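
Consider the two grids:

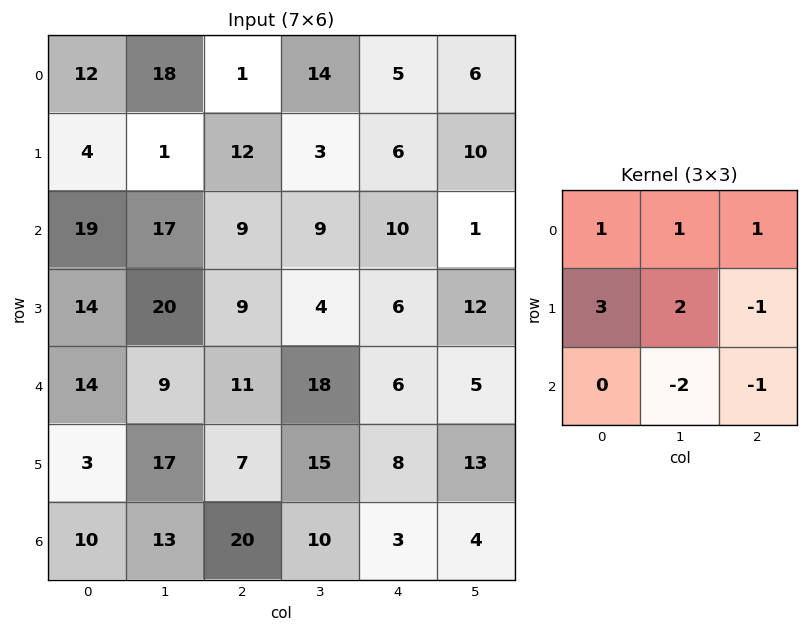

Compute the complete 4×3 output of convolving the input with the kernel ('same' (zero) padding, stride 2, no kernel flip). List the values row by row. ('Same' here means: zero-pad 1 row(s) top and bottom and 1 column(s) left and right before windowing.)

-3 15 24
-22 54 41
30 35 54
27 108 68

Output[0,0]: The receptive field on the zero-padded input at this output position is [0 0 0 / 0 12 18 / 0 4 1]. Elementwise product with the kernel and sum: 0·1 + 0·1 + 0·1 + 0·3 + 12·2 + 18·-1 + 4·-2 + 1·-1.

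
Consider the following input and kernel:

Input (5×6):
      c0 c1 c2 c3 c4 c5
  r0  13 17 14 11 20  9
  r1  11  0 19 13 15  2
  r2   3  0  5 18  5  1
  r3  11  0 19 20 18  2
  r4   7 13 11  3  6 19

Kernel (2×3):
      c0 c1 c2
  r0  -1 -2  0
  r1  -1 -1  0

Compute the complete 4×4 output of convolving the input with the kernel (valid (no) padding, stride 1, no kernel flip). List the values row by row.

-58 -64 -68 -79
-14 -43 -68 -66
-14 -29 -80 -66
-31 -62 -73 -65

Output[0,0]: The receptive field on the input at this output position is [13 17 14 / 11 0 19]. Elementwise product with the kernel and sum: 13·-1 + 17·-2 + 11·-1 + 0·-1.
Output[0,1]: The receptive field on the input at this output position is [17 14 11 / 0 19 13]. Elementwise product with the kernel and sum: 17·-1 + 14·-2 + 0·-1 + 19·-1.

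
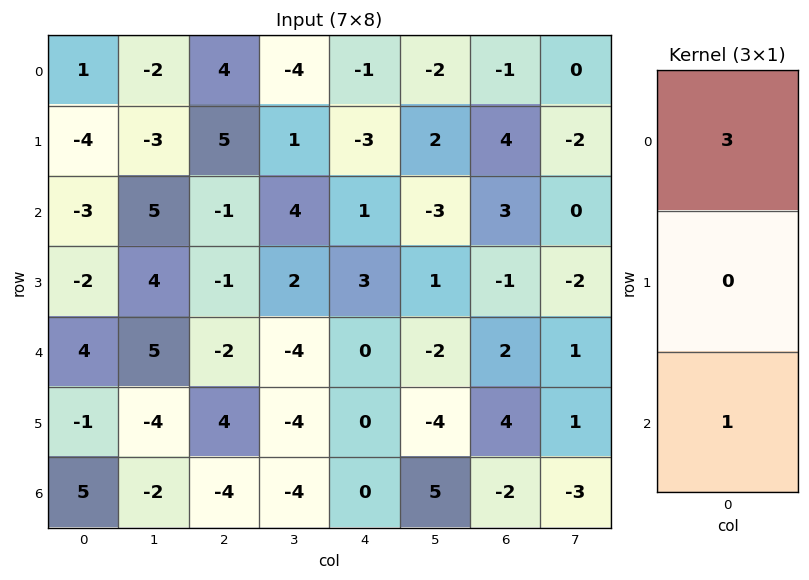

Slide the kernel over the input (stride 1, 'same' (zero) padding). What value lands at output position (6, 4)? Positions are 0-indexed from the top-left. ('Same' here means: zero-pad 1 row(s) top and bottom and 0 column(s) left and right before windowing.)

The receptive field on the zero-padded input at this output position is [0 / 0 / 0]. Elementwise product with the kernel and sum: 0·3 + 0·1.

0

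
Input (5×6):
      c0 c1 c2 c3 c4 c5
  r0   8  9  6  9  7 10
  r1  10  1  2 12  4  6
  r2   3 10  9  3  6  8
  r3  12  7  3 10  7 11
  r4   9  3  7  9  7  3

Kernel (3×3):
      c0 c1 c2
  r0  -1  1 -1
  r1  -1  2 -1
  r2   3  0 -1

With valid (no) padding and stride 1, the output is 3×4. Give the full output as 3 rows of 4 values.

Output[0,0]: The receptive field on the input at this output position is [8 9 6 / 10 1 2 / 3 10 9]. Elementwise product with the kernel and sum: 8·-1 + 9·1 + 6·-1 + 10·-1 + 1·2 + 2·-1 + 3·3 + 9·-1.

-15 6 35 -21
30 5 -1 6
17 -15 12 12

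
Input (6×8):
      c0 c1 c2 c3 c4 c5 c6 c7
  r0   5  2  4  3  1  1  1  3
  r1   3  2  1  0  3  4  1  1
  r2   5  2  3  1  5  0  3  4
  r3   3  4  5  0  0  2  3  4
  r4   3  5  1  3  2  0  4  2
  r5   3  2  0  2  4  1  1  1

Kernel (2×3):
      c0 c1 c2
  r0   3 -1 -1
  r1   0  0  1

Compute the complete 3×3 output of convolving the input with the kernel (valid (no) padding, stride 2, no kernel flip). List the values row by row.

10 11 2
15 3 15
3 2 3

Output[0,0]: The receptive field on the input at this output position is [5 2 4 / 3 2 1]. Elementwise product with the kernel and sum: 5·3 + 2·-1 + 4·-1 + 1·1.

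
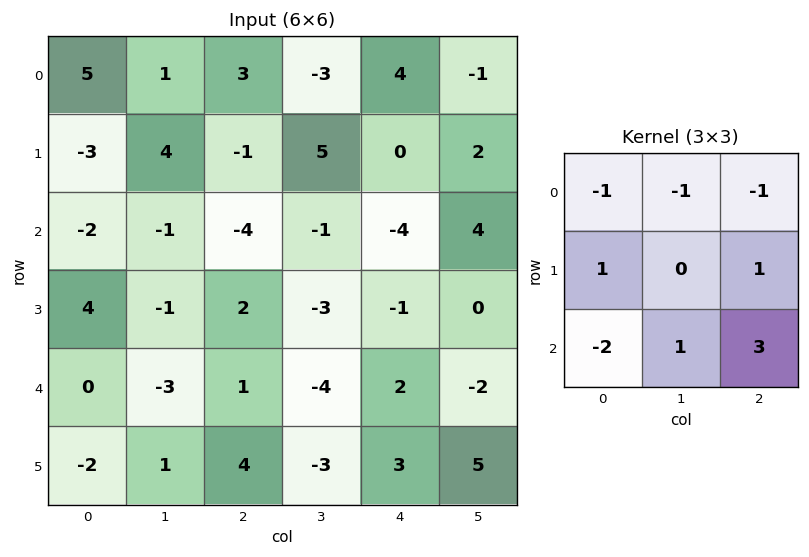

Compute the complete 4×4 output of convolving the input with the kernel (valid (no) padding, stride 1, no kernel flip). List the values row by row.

Output[0,0]: The receptive field on the input at this output position is [5 1 3 / -3 4 -1 / -2 -1 -4]. Elementwise product with the kernel and sum: 5·-1 + 1·-1 + 3·-1 + -3·1 + -1·1 + -2·-2 + -1·1 + -4·3.

-22 3 -10 17
-9 -15 -22 1
13 -3 10 2
13 -12 3 22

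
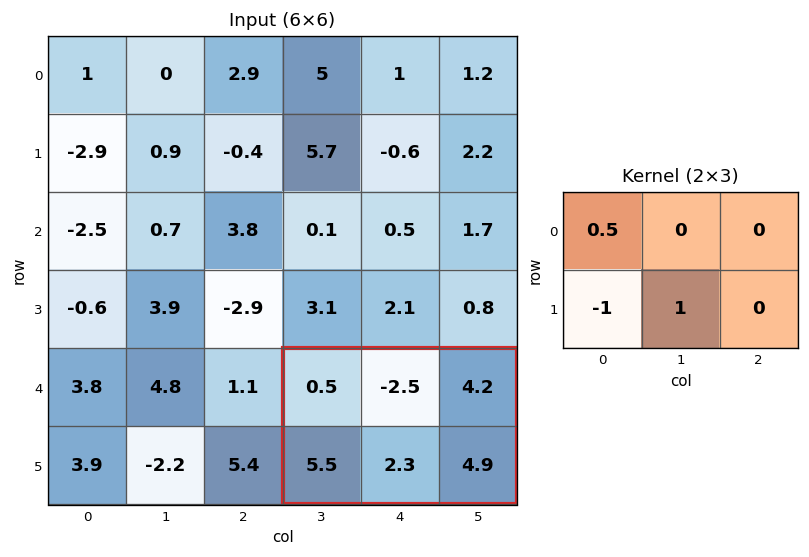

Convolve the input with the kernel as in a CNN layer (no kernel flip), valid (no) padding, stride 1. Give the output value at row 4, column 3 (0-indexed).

-2.95

The receptive field on the input at this output position is [0.5 -2.5 4.2 / 5.5 2.3 4.9]. Elementwise product with the kernel and sum: 0.5·0.5 + 5.5·-1 + 2.3·1.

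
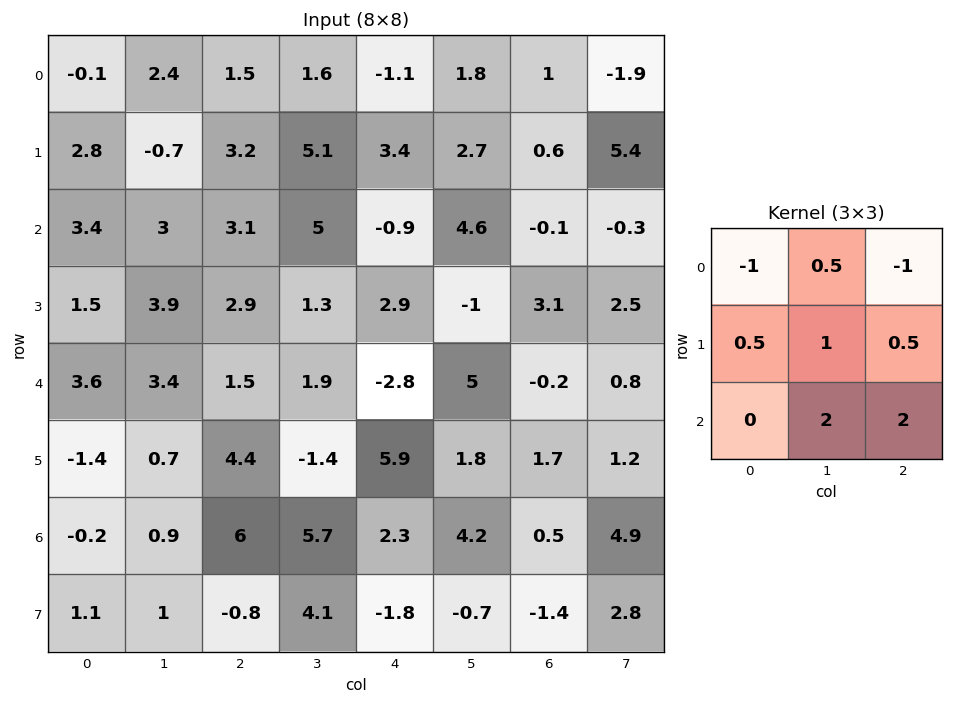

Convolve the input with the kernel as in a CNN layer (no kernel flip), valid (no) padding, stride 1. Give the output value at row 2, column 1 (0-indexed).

5.85

The receptive field on the input at this output position is [3 3.1 5 / 3.9 2.9 1.3 / 3.4 1.5 1.9]. Elementwise product with the kernel and sum: 3·-1 + 3.1·0.5 + 5·-1 + 3.9·0.5 + 2.9·1 + 1.3·0.5 + 1.5·2 + 1.9·2.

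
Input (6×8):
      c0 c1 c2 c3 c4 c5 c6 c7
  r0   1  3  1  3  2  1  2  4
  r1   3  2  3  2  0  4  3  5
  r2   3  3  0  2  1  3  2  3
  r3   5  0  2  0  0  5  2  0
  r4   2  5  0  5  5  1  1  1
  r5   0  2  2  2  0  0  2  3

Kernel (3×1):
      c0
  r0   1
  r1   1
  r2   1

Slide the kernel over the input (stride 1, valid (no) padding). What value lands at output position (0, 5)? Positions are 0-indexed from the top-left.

The receptive field on the input at this output position is [1 / 4 / 3]. Elementwise product with the kernel and sum: 1·1 + 4·1 + 3·1.

8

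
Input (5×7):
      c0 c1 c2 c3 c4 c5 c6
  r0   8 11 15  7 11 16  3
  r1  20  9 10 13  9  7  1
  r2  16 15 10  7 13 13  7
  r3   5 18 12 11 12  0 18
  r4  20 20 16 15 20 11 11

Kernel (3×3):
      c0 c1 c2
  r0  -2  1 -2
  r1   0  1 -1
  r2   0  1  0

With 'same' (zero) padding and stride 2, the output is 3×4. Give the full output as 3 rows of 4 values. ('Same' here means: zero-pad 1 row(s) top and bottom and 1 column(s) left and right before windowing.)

Output[0,0]: The receptive field on the zero-padded input at this output position is [0 0 0 / 0 8 11 / 0 20 9]. Elementwise product with the kernel and sum: 0·-2 + 0·1 + 0·-2 + 8·1 + 11·-1 + 20·1.
Output[0,1]: The receptive field on the zero-padded input at this output position is [0 0 0 / 11 15 7 / 9 10 13]. Elementwise product with the kernel and sum: 0·-2 + 0·1 + 0·-2 + 15·1 + 7·-1 + 10·1.

17 18 4 4
8 -19 -19 12
-31 -45 -1 29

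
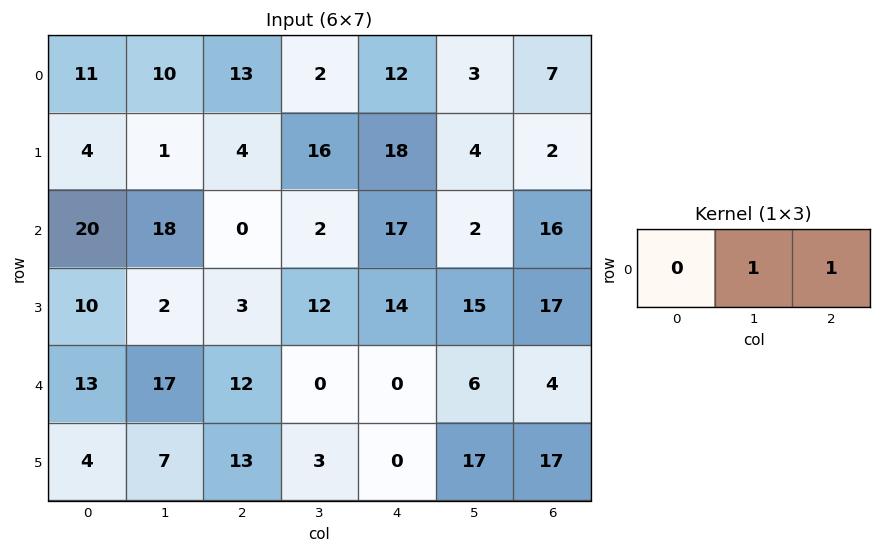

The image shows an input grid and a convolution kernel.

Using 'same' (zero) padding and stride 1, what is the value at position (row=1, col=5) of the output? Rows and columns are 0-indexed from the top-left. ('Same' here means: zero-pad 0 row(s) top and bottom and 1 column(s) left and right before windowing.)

The receptive field on the zero-padded input at this output position is [18 4 2]. Elementwise product with the kernel and sum: 4·1 + 2·1.

6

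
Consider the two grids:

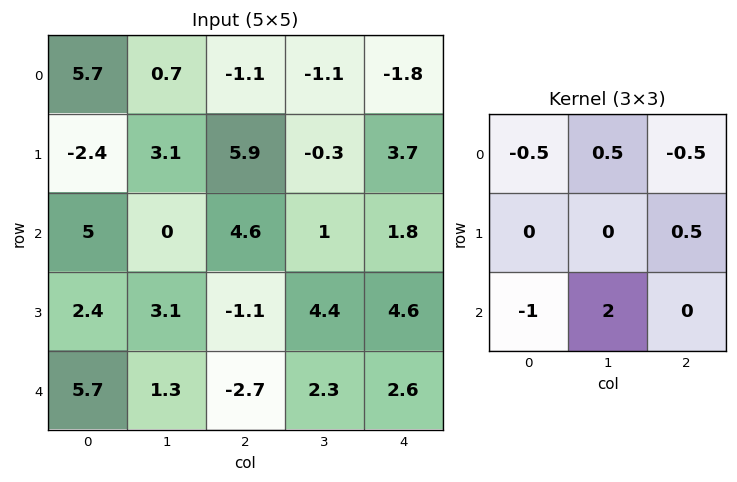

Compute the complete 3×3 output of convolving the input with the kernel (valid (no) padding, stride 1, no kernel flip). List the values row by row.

Output[0,0]: The receptive field on the input at this output position is [5.7 0.7 -1.1 / -2.4 3.1 5.9 / 5 0 4.6]. Elementwise product with the kernel and sum: 5.7·-0.5 + 0.7·0.5 + -1.1·-0.5 + 5.9·0.5 + 5·-1 + 0·2.

-4 8.7 0.15
5.9 -3.25 5.85
-8.45 -2.7 6.9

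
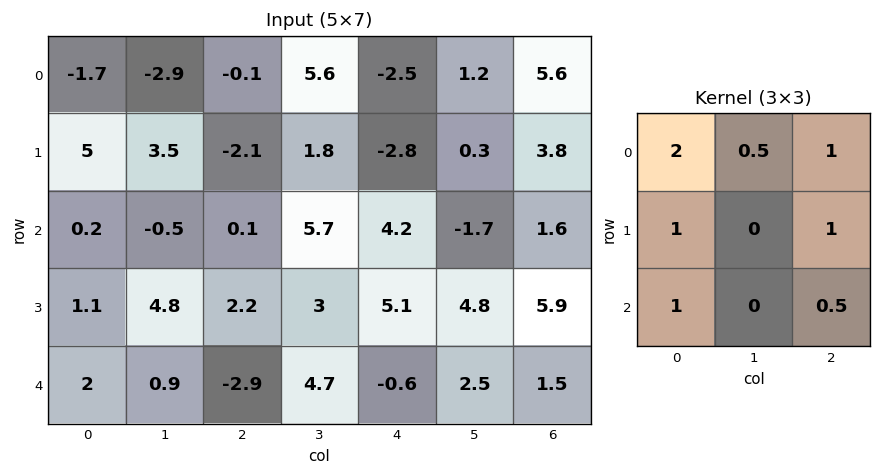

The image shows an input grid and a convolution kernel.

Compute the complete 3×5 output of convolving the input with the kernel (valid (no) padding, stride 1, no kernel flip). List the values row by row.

-1.8 7.4 -2.6 18.1 7.2
12.15 19.25 2.95 11.9 12.2
4.1 15.8 11.35 25.55 20.3

Output[0,0]: The receptive field on the input at this output position is [-1.7 -2.9 -0.1 / 5 3.5 -2.1 / 0.2 -0.5 0.1]. Elementwise product with the kernel and sum: -1.7·2 + -2.9·0.5 + -0.1·1 + 5·1 + -2.1·1 + 0.2·1 + 0.1·0.5.
Output[0,1]: The receptive field on the input at this output position is [-2.9 -0.1 5.6 / 3.5 -2.1 1.8 / -0.5 0.1 5.7]. Elementwise product with the kernel and sum: -2.9·2 + -0.1·0.5 + 5.6·1 + 3.5·1 + 1.8·1 + -0.5·1 + 5.7·0.5.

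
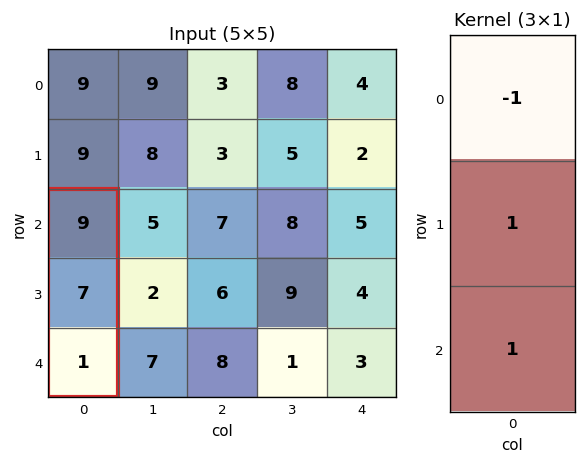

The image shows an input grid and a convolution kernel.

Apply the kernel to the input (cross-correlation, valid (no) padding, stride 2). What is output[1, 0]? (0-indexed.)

The receptive field on the input at this output position is [9 / 7 / 1]. Elementwise product with the kernel and sum: 9·-1 + 7·1 + 1·1.

-1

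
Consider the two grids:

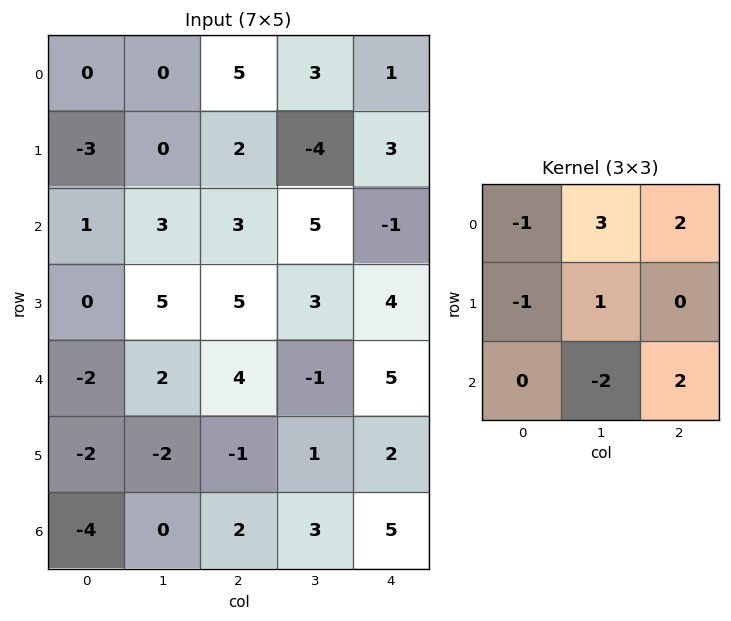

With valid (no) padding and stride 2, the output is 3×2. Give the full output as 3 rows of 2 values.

Output[0,0]: The receptive field on the input at this output position is [0 0 5 / -3 0 2 / 1 3 3]. Elementwise product with the kernel and sum: 0·-1 + 0·3 + 5·2 + -3·-1 + 0·1 + 3·-2 + 3·2.

13 -12
23 20
20 9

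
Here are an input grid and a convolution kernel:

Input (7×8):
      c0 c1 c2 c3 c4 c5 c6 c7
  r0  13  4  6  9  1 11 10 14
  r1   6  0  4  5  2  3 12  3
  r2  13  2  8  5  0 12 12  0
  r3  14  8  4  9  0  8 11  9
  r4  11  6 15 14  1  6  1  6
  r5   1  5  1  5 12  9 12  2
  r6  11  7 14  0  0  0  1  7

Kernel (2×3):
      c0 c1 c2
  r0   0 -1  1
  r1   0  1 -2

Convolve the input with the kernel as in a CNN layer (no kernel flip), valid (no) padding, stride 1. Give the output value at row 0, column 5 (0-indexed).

10

The receptive field on the input at this output position is [11 10 14 / 3 12 3]. Elementwise product with the kernel and sum: 10·-1 + 14·1 + 12·1 + 3·-2.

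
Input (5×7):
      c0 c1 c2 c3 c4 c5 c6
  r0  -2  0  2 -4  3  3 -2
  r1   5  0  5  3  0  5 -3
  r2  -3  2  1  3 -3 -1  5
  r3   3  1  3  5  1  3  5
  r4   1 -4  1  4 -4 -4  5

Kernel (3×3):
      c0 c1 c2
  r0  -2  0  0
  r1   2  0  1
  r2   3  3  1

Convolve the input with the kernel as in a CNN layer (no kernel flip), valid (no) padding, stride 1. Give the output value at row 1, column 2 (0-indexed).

The receptive field on the input at this output position is [5 3 0 / 1 3 -3 / 3 5 1]. Elementwise product with the kernel and sum: 5·-2 + 1·2 + -3·1 + 3·3 + 5·3 + 1·1.

14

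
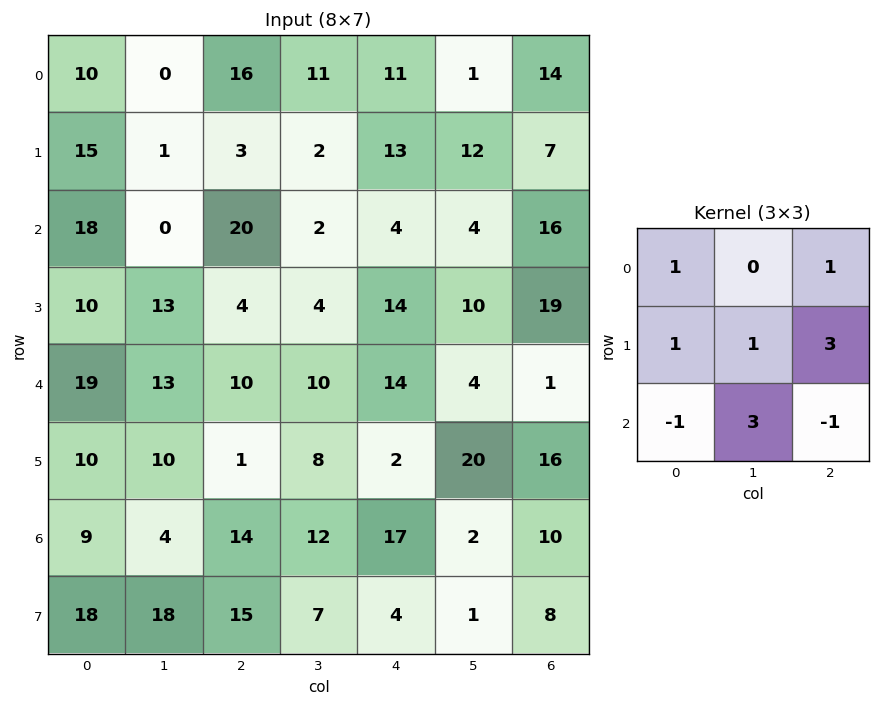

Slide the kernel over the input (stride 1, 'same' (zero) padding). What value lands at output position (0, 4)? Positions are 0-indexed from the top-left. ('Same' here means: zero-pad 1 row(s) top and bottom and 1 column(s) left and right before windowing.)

The receptive field on the zero-padded input at this output position is [0 0 0 / 11 11 1 / 2 13 12]. Elementwise product with the kernel and sum: 0·1 + 0·1 + 11·1 + 11·1 + 1·3 + 2·-1 + 13·3 + 12·-1.

50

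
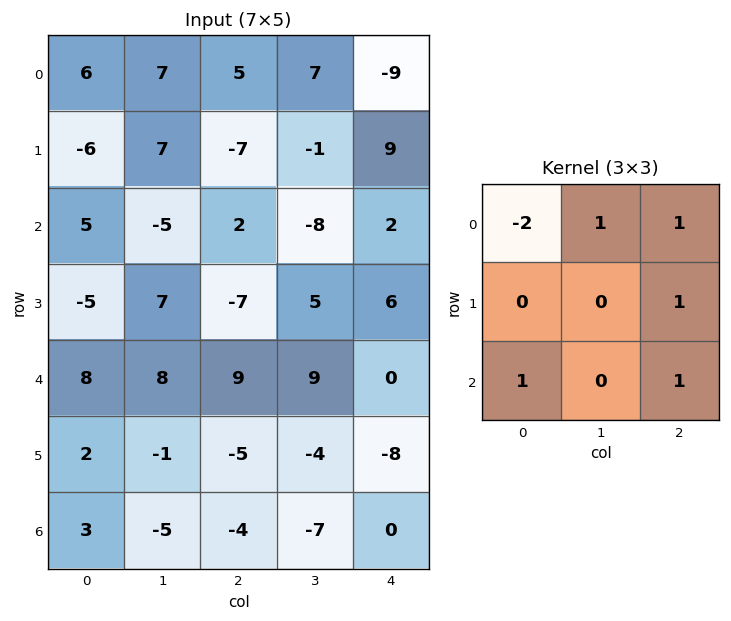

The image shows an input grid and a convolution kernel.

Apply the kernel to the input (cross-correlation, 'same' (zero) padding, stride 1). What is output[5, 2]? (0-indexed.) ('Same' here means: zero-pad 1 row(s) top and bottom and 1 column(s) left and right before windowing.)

The receptive field on the zero-padded input at this output position is [8 9 9 / -1 -5 -4 / -5 -4 -7]. Elementwise product with the kernel and sum: 8·-2 + 9·1 + 9·1 + -4·1 + -5·1 + -7·1.

-14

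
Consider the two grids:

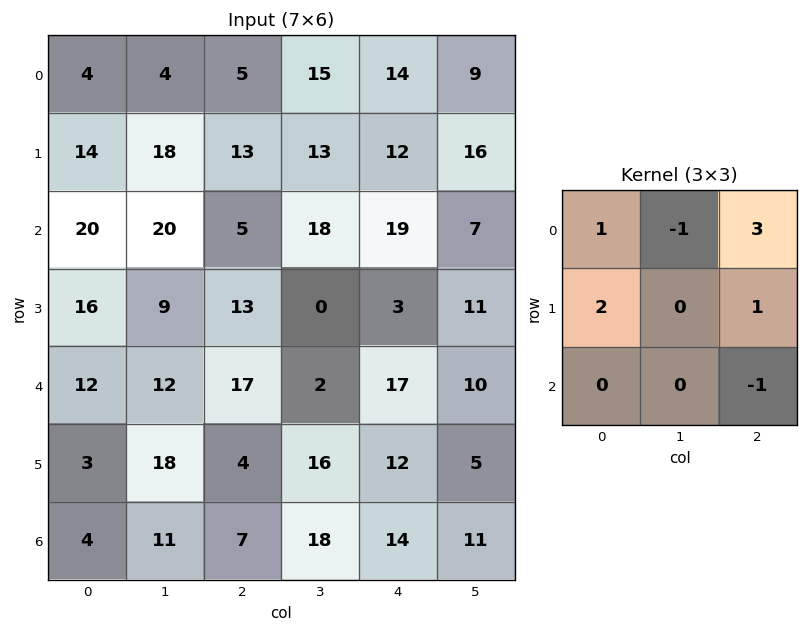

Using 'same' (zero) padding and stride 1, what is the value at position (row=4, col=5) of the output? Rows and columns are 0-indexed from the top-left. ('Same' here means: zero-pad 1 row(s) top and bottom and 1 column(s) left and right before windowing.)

26

The receptive field on the zero-padded input at this output position is [3 11 0 / 17 10 0 / 12 5 0]. Elementwise product with the kernel and sum: 3·1 + 11·-1 + 0·3 + 17·2 + 0·1 + 0·-1.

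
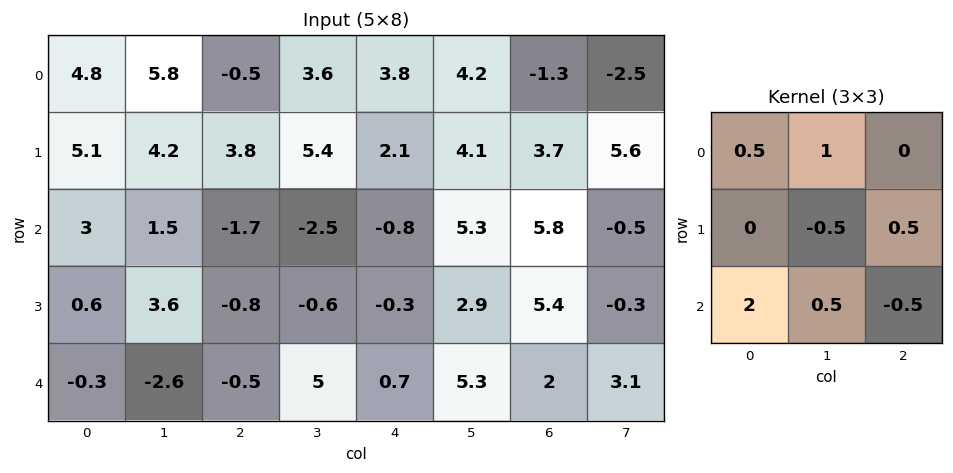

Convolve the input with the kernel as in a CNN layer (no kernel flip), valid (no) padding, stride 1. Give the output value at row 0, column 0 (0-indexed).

The receptive field on the input at this output position is [4.8 5.8 -0.5 / 5.1 4.2 3.8 / 3 1.5 -1.7]. Elementwise product with the kernel and sum: 4.8·0.5 + 5.8·1 + 4.2·-0.5 + 3.8·0.5 + 3·2 + 1.5·0.5 + -1.7·-0.5.

15.6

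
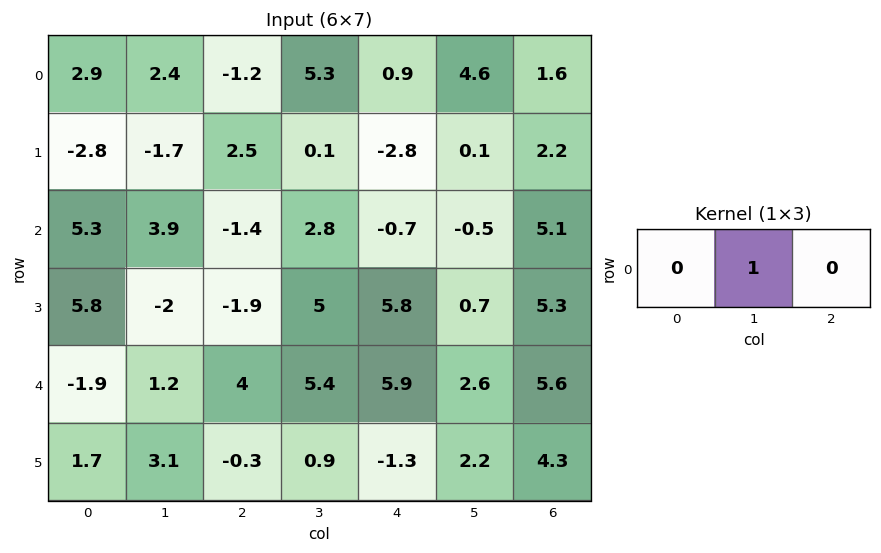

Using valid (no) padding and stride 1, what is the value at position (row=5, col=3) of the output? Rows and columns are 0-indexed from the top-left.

-1.3

The receptive field on the input at this output position is [0.9 -1.3 2.2]. Elementwise product with the kernel and sum: -1.3·1.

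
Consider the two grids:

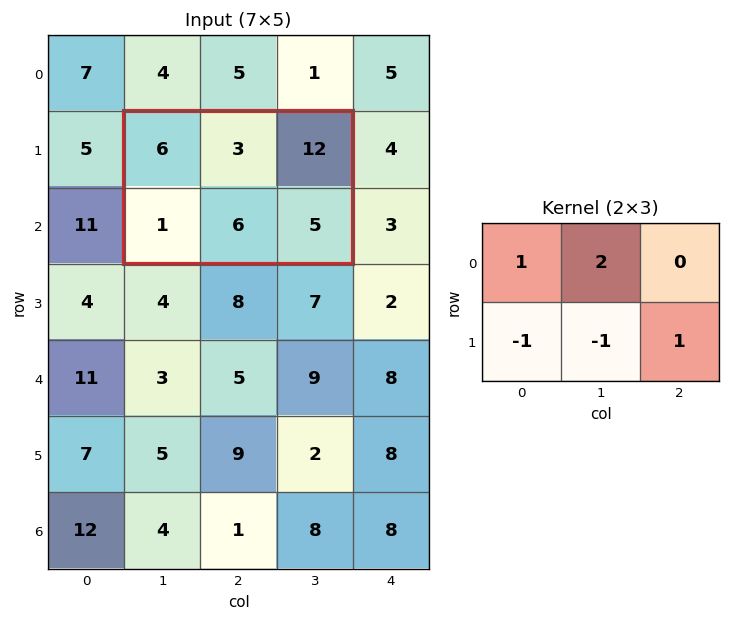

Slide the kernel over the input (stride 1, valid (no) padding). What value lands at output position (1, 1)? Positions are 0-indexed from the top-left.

10

The receptive field on the input at this output position is [6 3 12 / 1 6 5]. Elementwise product with the kernel and sum: 6·1 + 3·2 + 1·-1 + 6·-1 + 5·1.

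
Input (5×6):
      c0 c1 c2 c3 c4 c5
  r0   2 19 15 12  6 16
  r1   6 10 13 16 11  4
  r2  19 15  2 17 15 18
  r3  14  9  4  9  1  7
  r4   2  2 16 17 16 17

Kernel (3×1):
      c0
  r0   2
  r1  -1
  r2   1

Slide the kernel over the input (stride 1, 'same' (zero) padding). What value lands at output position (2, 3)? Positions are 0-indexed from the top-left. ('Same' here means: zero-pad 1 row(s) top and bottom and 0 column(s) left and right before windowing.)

The receptive field on the zero-padded input at this output position is [16 / 17 / 9]. Elementwise product with the kernel and sum: 16·2 + 17·-1 + 9·1.

24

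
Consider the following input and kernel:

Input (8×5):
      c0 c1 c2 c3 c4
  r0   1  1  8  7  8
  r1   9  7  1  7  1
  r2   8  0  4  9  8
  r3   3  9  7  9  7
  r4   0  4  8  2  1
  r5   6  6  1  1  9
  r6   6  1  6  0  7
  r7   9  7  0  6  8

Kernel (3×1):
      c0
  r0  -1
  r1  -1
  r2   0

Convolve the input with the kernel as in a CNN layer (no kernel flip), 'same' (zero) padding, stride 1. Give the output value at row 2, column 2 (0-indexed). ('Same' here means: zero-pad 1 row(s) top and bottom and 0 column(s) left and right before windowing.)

-5

The receptive field on the zero-padded input at this output position is [1 / 4 / 7]. Elementwise product with the kernel and sum: 1·-1 + 4·-1.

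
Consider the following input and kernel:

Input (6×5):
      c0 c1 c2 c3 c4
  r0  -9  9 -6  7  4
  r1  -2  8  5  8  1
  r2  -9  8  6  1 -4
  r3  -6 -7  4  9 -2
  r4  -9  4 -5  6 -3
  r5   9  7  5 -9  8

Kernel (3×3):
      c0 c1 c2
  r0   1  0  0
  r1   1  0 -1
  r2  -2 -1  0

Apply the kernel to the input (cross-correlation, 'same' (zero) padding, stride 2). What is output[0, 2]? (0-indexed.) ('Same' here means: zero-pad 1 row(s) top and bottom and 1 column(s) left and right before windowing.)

-10

The receptive field on the zero-padded input at this output position is [0 0 0 / 7 4 0 / 8 1 0]. Elementwise product with the kernel and sum: 0·1 + 7·1 + 0·-1 + 8·-2 + 1·-1.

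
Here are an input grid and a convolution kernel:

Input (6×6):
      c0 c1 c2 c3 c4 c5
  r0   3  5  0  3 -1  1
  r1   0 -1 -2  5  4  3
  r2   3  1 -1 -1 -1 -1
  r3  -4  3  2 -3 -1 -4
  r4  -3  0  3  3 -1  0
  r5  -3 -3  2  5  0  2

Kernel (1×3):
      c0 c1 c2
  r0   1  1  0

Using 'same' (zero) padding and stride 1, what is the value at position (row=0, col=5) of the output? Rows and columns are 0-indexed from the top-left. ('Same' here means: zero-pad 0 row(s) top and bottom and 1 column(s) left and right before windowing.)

0

The receptive field on the zero-padded input at this output position is [-1 1 0]. Elementwise product with the kernel and sum: -1·1 + 1·1.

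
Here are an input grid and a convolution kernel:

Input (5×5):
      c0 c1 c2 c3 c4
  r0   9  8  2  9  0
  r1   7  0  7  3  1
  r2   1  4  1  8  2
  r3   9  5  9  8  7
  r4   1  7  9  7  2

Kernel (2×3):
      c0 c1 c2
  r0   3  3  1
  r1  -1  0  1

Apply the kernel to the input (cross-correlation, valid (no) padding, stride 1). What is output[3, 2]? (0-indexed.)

The receptive field on the input at this output position is [9 8 7 / 9 7 2]. Elementwise product with the kernel and sum: 9·3 + 8·3 + 7·1 + 9·-1 + 2·1.

51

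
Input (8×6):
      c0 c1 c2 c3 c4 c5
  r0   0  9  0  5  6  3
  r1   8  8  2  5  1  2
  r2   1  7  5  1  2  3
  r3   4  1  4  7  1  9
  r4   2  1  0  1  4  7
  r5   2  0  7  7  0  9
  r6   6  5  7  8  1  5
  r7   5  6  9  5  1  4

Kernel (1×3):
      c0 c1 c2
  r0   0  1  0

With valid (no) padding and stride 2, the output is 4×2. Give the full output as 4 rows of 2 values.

9 5
7 1
1 1
5 8

Output[0,0]: The receptive field on the input at this output position is [0 9 0]. Elementwise product with the kernel and sum: 9·1.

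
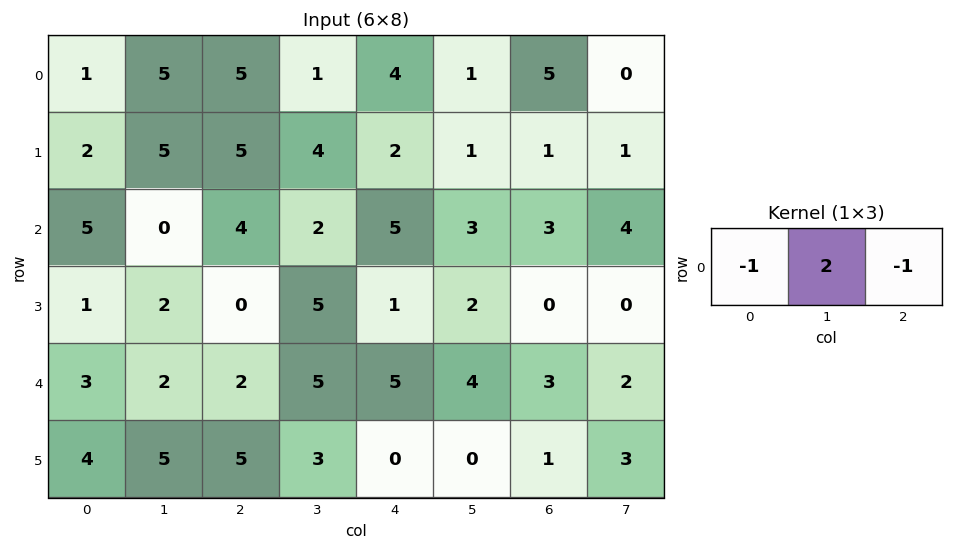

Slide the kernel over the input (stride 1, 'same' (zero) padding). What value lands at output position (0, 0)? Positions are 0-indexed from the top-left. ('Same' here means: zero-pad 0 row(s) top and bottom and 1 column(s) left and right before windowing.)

The receptive field on the zero-padded input at this output position is [0 1 5]. Elementwise product with the kernel and sum: 0·-1 + 1·2 + 5·-1.

-3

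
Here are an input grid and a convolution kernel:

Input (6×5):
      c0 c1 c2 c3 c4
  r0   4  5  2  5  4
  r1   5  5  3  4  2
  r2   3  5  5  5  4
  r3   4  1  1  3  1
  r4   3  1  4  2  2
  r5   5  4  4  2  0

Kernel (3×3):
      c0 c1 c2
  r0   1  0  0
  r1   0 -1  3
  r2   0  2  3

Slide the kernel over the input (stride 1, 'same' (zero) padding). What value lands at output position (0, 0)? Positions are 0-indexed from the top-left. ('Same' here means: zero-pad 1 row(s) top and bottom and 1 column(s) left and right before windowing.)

36

The receptive field on the zero-padded input at this output position is [0 0 0 / 0 4 5 / 0 5 5]. Elementwise product with the kernel and sum: 0·1 + 4·-1 + 5·3 + 5·2 + 5·3.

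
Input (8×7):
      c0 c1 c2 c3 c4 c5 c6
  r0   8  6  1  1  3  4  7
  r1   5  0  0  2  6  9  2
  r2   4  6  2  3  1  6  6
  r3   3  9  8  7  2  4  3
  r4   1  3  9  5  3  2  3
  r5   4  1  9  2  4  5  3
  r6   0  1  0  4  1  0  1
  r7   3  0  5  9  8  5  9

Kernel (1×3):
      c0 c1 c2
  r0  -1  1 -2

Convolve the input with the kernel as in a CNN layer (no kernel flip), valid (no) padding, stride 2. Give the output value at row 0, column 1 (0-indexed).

-6

The receptive field on the input at this output position is [1 1 3]. Elementwise product with the kernel and sum: 1·-1 + 1·1 + 3·-2.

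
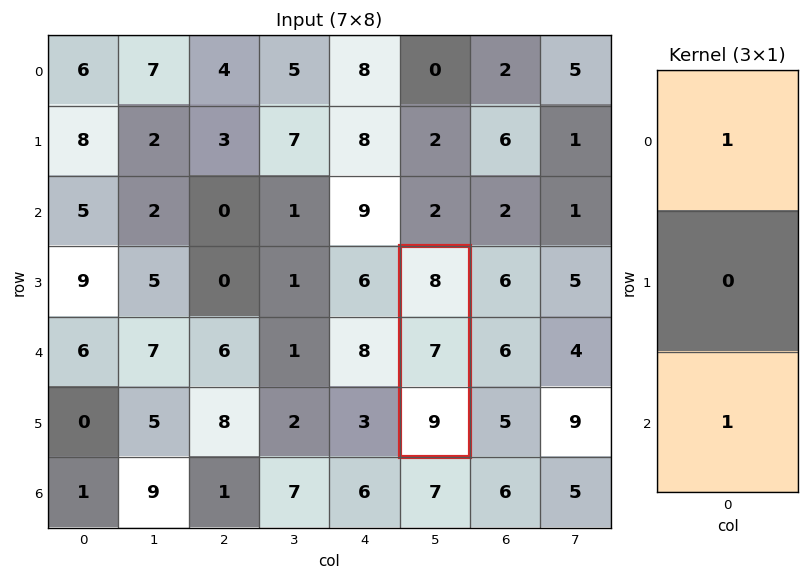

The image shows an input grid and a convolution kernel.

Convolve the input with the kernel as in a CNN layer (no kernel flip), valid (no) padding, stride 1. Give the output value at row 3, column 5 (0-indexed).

17

The receptive field on the input at this output position is [8 / 7 / 9]. Elementwise product with the kernel and sum: 8·1 + 9·1.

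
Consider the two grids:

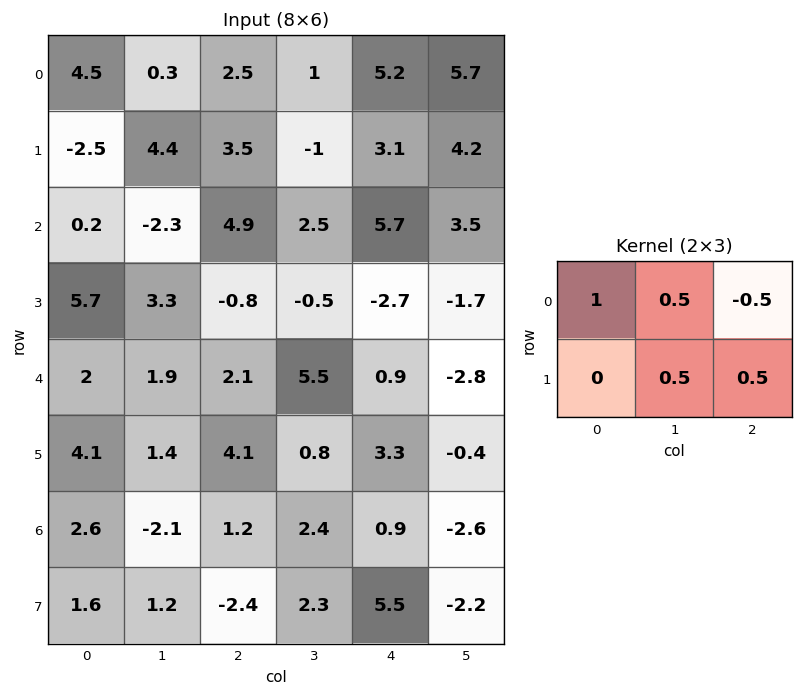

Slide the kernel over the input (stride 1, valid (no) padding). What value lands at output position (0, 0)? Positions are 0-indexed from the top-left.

The receptive field on the input at this output position is [4.5 0.3 2.5 / -2.5 4.4 3.5]. Elementwise product with the kernel and sum: 4.5·1 + 0.3·0.5 + 2.5·-0.5 + 4.4·0.5 + 3.5·0.5.

7.35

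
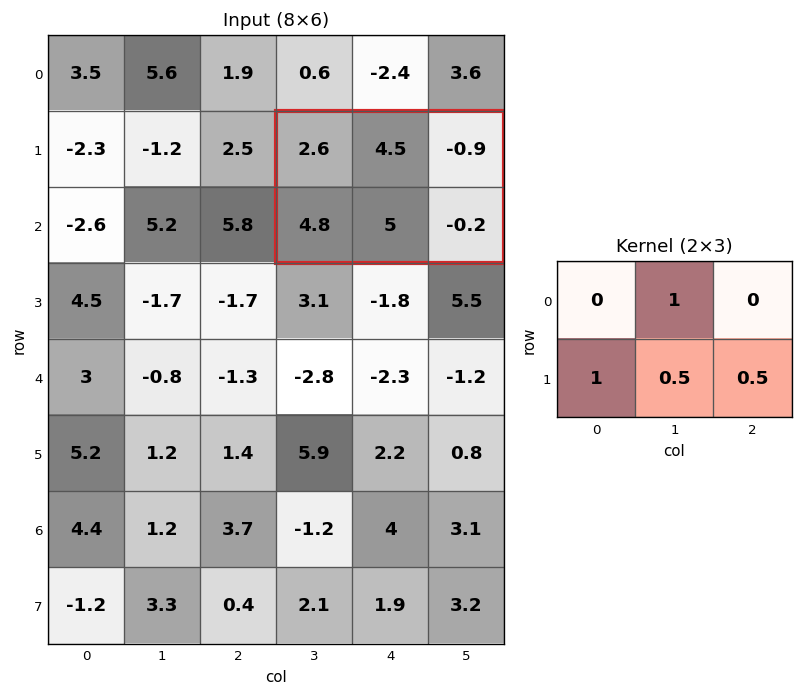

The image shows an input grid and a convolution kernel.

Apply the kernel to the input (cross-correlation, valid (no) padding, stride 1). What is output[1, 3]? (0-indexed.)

11.7

The receptive field on the input at this output position is [2.6 4.5 -0.9 / 4.8 5 -0.2]. Elementwise product with the kernel and sum: 4.5·1 + 4.8·1 + 5·0.5 + -0.2·0.5.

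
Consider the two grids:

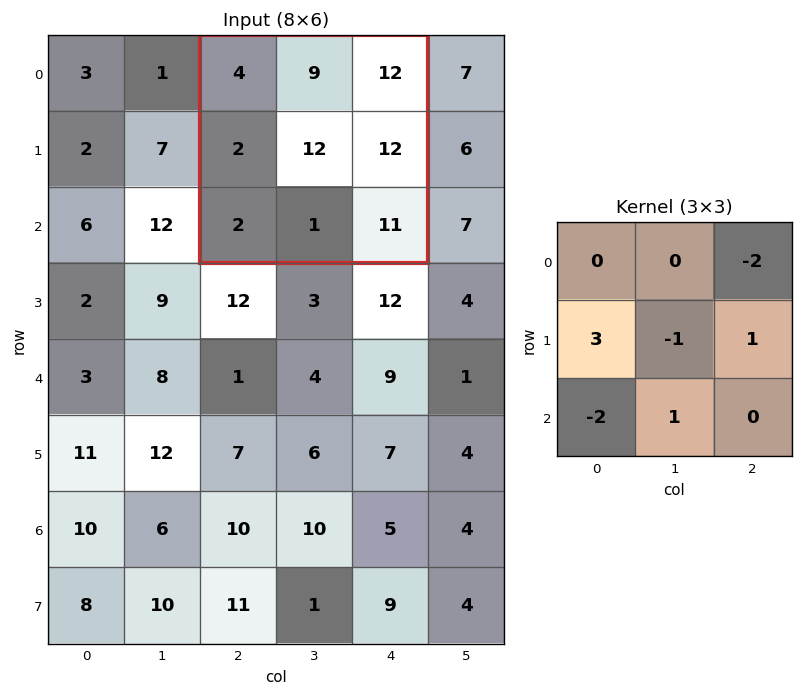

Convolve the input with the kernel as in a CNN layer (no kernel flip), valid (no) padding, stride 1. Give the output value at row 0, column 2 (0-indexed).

-21

The receptive field on the input at this output position is [4 9 12 / 2 12 12 / 2 1 11]. Elementwise product with the kernel and sum: 12·-2 + 2·3 + 12·-1 + 12·1 + 2·-2 + 1·1.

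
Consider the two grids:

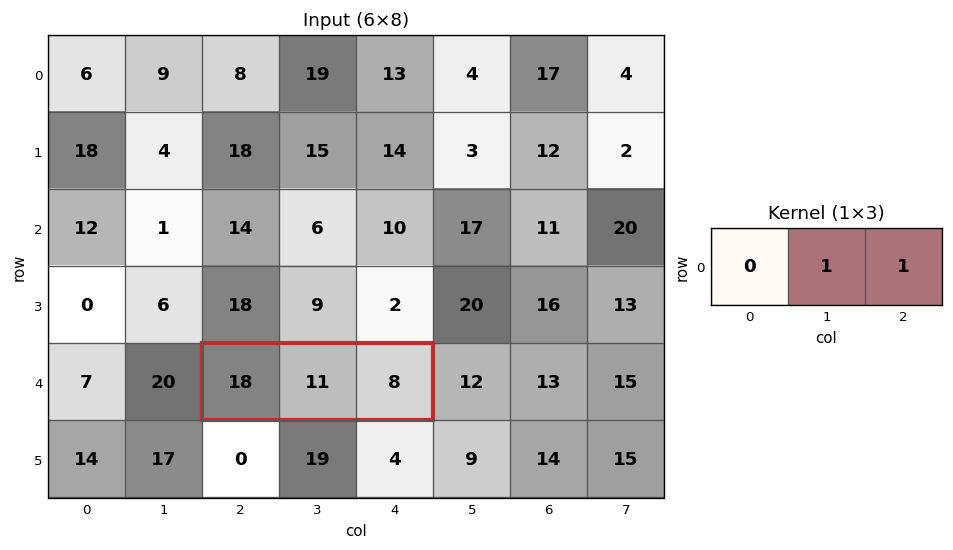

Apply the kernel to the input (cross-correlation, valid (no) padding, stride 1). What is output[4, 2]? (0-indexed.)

19

The receptive field on the input at this output position is [18 11 8]. Elementwise product with the kernel and sum: 11·1 + 8·1.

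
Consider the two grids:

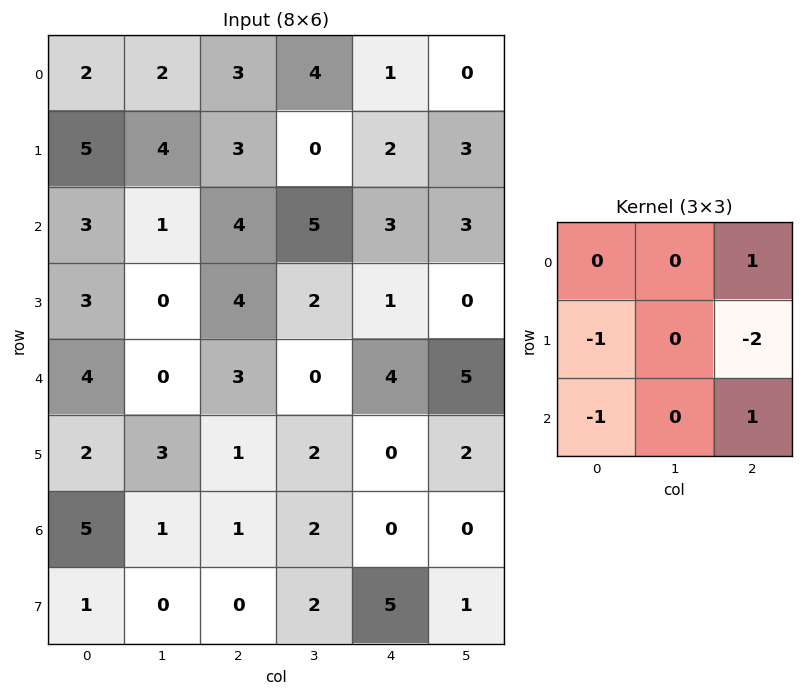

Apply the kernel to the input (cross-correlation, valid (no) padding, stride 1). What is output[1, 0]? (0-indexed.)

-7

The receptive field on the input at this output position is [5 4 3 / 3 1 4 / 3 0 4]. Elementwise product with the kernel and sum: 3·1 + 3·-1 + 4·-2 + 3·-1 + 4·1.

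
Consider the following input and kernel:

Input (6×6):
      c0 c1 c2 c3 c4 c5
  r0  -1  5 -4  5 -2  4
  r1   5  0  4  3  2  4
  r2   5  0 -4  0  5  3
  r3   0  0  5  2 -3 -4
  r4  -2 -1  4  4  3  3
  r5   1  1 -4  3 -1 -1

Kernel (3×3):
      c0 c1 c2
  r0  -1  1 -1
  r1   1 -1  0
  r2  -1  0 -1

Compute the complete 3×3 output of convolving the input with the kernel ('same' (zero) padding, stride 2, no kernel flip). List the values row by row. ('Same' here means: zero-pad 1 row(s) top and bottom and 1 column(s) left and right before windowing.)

Output[0,0]: The receptive field on the zero-padded input at this output position is [0 0 0 / 0 -1 5 / 0 5 0]. Elementwise product with the kernel and sum: 0·-1 + 0·1 + 0·-1 + 0·1 + -1·-1 + 0·-1 + 0·-1.
Output[0,1]: The receptive field on the zero-padded input at this output position is [0 0 0 / 5 -4 5 / 0 4 3]. Elementwise product with the kernel and sum: 0·-1 + 0·1 + 0·-1 + 5·1 + -4·-1 + 0·-1 + 3·-1.

1 6 0
0 3 -8
1 -6 -2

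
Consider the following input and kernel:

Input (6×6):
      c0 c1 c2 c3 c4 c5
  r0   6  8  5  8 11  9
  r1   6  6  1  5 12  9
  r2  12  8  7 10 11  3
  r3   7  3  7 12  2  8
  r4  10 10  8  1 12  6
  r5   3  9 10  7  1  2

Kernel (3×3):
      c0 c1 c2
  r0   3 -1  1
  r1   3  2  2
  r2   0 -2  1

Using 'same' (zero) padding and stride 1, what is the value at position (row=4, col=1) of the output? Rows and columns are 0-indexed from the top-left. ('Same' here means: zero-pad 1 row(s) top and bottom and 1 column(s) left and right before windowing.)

83

The receptive field on the zero-padded input at this output position is [7 3 7 / 10 10 8 / 3 9 10]. Elementwise product with the kernel and sum: 7·3 + 3·-1 + 7·1 + 10·3 + 10·2 + 8·2 + 9·-2 + 10·1.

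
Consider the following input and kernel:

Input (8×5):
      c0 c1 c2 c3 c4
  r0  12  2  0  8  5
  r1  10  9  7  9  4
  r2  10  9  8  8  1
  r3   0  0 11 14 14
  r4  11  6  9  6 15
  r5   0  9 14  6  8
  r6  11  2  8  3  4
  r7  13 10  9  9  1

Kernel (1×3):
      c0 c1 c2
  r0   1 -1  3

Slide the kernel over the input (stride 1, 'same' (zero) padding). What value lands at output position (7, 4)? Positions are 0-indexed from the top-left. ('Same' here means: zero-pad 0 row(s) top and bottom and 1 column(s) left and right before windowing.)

The receptive field on the zero-padded input at this output position is [9 1 0]. Elementwise product with the kernel and sum: 9·1 + 1·-1 + 0·3.

8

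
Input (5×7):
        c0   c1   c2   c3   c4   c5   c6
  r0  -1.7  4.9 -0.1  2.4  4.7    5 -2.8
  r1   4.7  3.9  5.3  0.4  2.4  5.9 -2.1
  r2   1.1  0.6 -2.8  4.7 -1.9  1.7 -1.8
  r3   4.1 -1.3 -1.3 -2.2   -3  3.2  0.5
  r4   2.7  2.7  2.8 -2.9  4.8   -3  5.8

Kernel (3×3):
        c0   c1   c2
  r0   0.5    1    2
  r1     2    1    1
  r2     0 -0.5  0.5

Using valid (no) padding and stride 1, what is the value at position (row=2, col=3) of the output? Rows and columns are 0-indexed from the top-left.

The receptive field on the input at this output position is [4.7 -1.9 1.7 / -2.2 -3 3.2 / -2.9 4.8 -3]. Elementwise product with the kernel and sum: 4.7·0.5 + -1.9·1 + 1.7·2 + -2.2·2 + -3·1 + 3.2·1 + 4.8·-0.5 + -3·0.5.

-4.25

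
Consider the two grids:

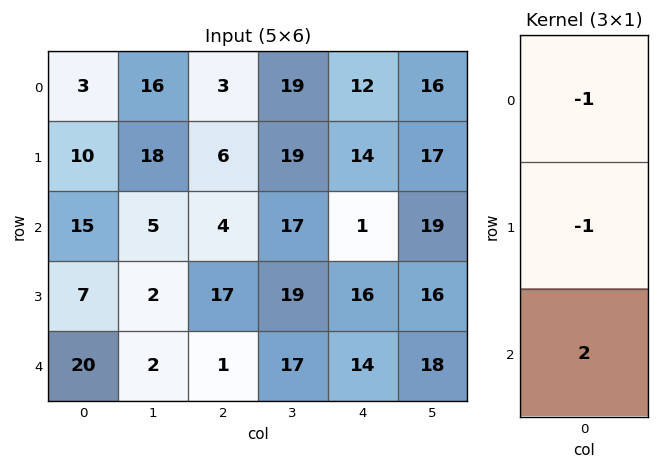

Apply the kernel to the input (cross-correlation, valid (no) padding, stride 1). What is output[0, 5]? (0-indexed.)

5

The receptive field on the input at this output position is [16 / 17 / 19]. Elementwise product with the kernel and sum: 16·-1 + 17·-1 + 19·2.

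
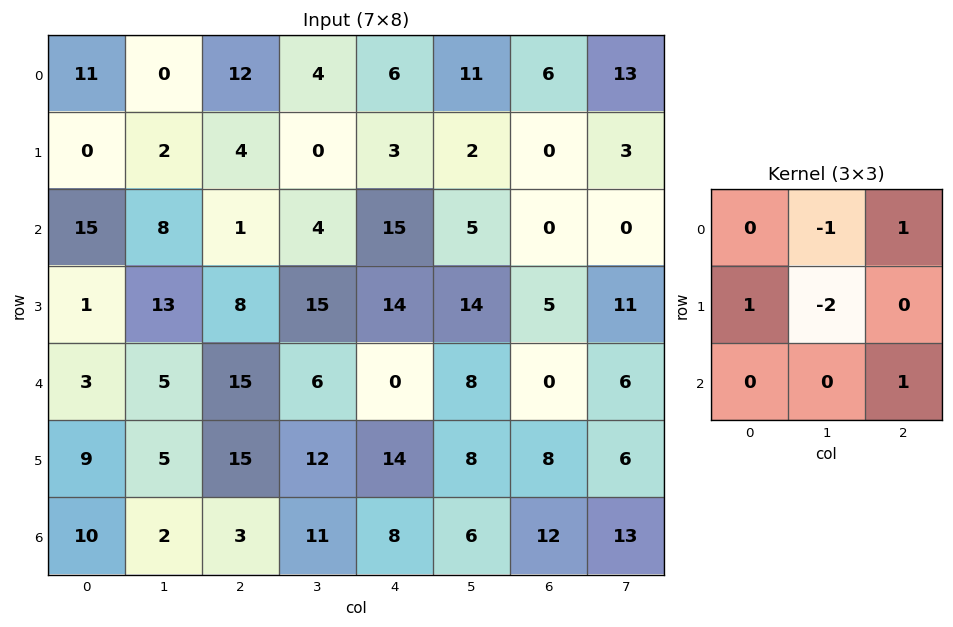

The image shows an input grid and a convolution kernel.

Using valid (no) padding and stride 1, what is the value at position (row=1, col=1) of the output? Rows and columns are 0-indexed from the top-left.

The receptive field on the input at this output position is [2 4 0 / 8 1 4 / 13 8 15]. Elementwise product with the kernel and sum: 4·-1 + 0·1 + 8·1 + 1·-2 + 15·1.

17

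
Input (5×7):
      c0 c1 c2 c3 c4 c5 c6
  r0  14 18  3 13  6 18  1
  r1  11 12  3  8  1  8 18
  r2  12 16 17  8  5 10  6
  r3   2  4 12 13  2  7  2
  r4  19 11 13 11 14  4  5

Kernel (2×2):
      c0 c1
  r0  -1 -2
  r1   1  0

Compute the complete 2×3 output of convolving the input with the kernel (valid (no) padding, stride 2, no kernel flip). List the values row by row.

-39 -26 -41
-42 -21 -23

Output[0,0]: The receptive field on the input at this output position is [14 18 / 11 12]. Elementwise product with the kernel and sum: 14·-1 + 18·-2 + 11·1.
Output[0,1]: The receptive field on the input at this output position is [3 13 / 3 8]. Elementwise product with the kernel and sum: 3·-1 + 13·-2 + 3·1.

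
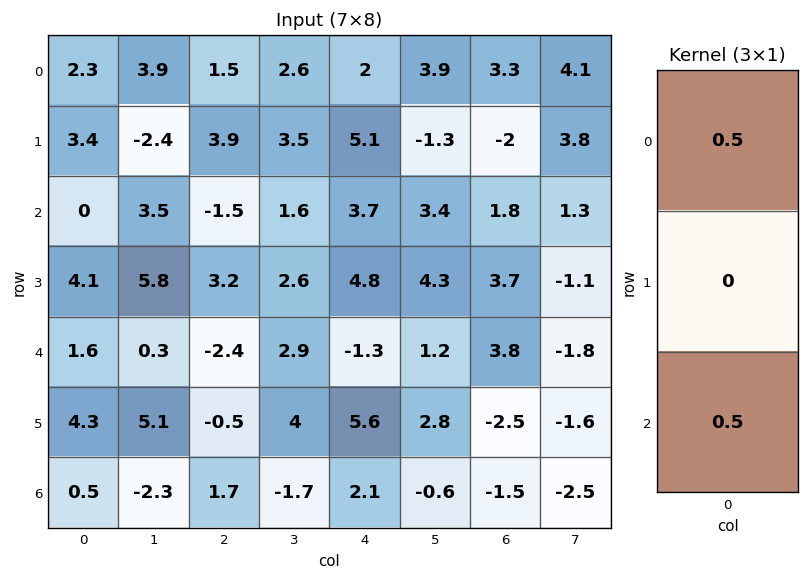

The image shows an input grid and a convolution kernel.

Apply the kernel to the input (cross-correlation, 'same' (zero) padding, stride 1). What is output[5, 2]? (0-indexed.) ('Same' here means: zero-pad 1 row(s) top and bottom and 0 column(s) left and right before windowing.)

The receptive field on the zero-padded input at this output position is [-2.4 / -0.5 / 1.7]. Elementwise product with the kernel and sum: -2.4·0.5 + 1.7·0.5.

-0.35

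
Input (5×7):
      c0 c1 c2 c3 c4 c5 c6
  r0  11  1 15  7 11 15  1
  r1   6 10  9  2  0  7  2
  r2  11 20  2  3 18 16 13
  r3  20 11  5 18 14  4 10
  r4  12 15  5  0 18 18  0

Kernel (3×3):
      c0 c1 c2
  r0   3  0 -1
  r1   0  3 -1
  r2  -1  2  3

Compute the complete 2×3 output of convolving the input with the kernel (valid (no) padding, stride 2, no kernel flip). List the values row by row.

74 98 104
92 77 61

Output[0,0]: The receptive field on the input at this output position is [11 1 15 / 6 10 9 / 11 20 2]. Elementwise product with the kernel and sum: 11·3 + 15·-1 + 10·3 + 9·-1 + 11·-1 + 20·2 + 2·3.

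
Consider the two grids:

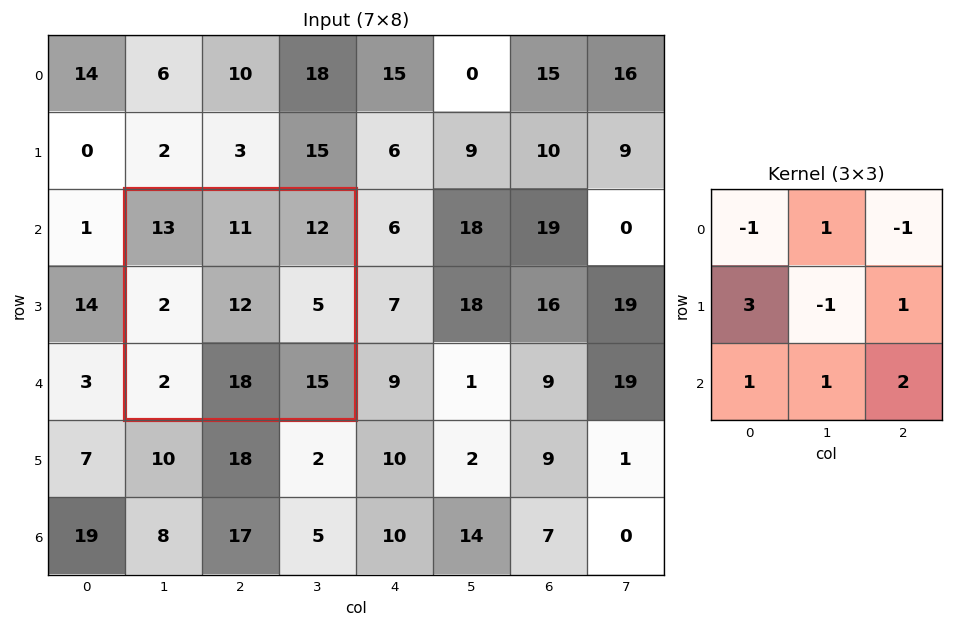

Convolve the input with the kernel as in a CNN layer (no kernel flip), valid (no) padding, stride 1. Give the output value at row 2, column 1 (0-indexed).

The receptive field on the input at this output position is [13 11 12 / 2 12 5 / 2 18 15]. Elementwise product with the kernel and sum: 13·-1 + 11·1 + 12·-1 + 2·3 + 12·-1 + 5·1 + 2·1 + 18·1 + 15·2.

35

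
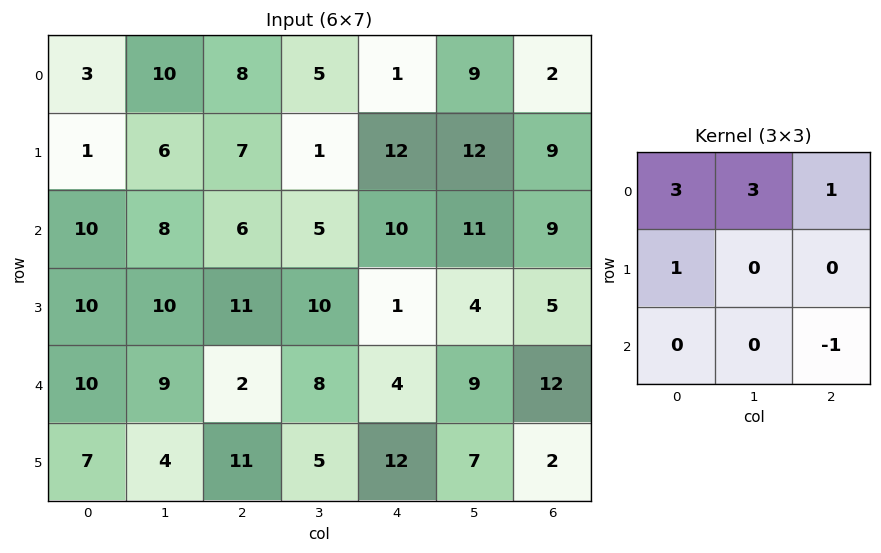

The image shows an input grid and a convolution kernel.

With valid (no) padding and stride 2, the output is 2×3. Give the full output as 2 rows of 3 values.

42 37 35
68 50 61

Output[0,0]: The receptive field on the input at this output position is [3 10 8 / 1 6 7 / 10 8 6]. Elementwise product with the kernel and sum: 3·3 + 10·3 + 8·1 + 1·1 + 6·-1.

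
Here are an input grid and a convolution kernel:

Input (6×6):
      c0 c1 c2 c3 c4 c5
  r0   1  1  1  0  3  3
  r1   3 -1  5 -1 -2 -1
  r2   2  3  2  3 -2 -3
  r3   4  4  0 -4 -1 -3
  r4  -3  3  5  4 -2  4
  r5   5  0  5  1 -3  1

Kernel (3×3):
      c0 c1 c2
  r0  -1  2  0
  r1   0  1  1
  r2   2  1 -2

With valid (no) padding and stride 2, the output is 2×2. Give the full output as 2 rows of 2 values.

Output[0,0]: The receptive field on the input at this output position is [1 1 1 / 3 -1 5 / 2 3 2]. Elementwise product with the kernel and sum: 1·-1 + 1·2 + -1·1 + 5·1 + 2·2 + 3·1 + 2·-2.
Output[0,1]: The receptive field on the input at this output position is [1 0 3 / 5 -1 -2 / 2 3 -2]. Elementwise product with the kernel and sum: 1·-1 + 0·2 + -1·1 + -2·1 + 2·2 + 3·1 + -2·-2.

8 7
-5 17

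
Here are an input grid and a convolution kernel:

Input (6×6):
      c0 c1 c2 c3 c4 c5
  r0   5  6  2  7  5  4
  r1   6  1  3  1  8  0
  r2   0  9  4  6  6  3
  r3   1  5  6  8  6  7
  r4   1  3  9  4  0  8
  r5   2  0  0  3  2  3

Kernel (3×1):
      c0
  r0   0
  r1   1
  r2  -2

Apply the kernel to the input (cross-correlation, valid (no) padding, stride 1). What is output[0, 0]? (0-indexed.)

The receptive field on the input at this output position is [5 / 6 / 0]. Elementwise product with the kernel and sum: 6·1 + 0·-2.

6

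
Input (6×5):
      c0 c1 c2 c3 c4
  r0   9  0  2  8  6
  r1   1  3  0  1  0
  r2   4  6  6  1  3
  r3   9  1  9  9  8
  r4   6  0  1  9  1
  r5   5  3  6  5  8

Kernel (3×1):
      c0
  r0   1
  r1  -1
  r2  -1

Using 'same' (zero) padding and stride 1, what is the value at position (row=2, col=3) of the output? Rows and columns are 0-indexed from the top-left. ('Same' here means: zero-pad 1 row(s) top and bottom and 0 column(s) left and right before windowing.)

-9

The receptive field on the zero-padded input at this output position is [1 / 1 / 9]. Elementwise product with the kernel and sum: 1·1 + 1·-1 + 9·-1.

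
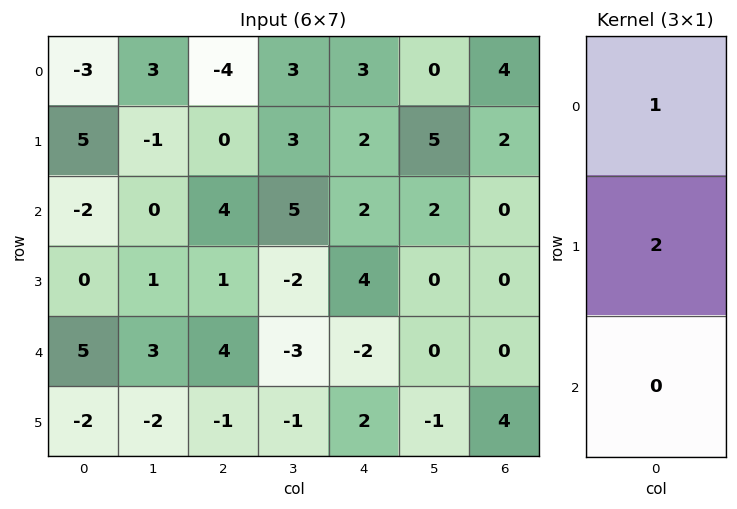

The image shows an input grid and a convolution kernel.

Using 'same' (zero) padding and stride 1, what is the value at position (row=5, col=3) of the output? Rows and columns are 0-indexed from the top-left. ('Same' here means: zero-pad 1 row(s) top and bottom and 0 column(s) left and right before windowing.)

The receptive field on the zero-padded input at this output position is [-3 / -1 / 0]. Elementwise product with the kernel and sum: -3·1 + -1·2.

-5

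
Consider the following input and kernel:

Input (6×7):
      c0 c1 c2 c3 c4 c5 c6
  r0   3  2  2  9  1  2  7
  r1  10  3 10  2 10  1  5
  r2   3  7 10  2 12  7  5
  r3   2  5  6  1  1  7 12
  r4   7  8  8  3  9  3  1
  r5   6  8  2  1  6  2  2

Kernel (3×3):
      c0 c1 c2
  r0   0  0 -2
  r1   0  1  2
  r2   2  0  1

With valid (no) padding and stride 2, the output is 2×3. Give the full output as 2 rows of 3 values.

35 52 26
19 4 40

Output[0,0]: The receptive field on the input at this output position is [3 2 2 / 10 3 10 / 3 7 10]. Elementwise product with the kernel and sum: 2·-2 + 3·1 + 10·2 + 3·2 + 10·1.
Output[0,1]: The receptive field on the input at this output position is [2 9 1 / 10 2 10 / 10 2 12]. Elementwise product with the kernel and sum: 1·-2 + 2·1 + 10·2 + 10·2 + 12·1.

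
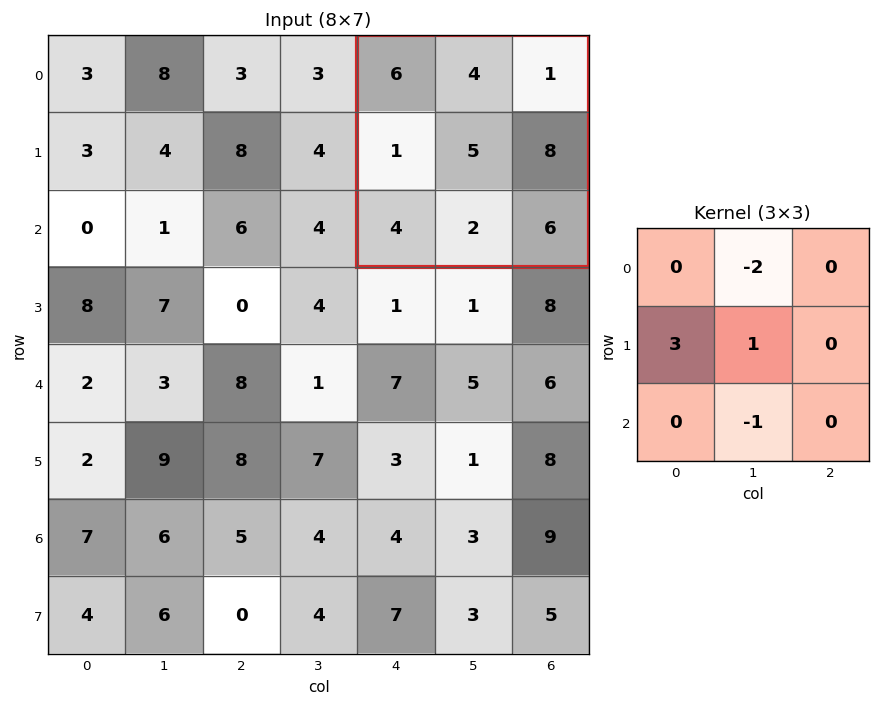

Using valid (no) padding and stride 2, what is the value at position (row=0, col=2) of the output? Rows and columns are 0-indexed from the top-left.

-2

The receptive field on the input at this output position is [6 4 1 / 1 5 8 / 4 2 6]. Elementwise product with the kernel and sum: 4·-2 + 1·3 + 5·1 + 2·-1.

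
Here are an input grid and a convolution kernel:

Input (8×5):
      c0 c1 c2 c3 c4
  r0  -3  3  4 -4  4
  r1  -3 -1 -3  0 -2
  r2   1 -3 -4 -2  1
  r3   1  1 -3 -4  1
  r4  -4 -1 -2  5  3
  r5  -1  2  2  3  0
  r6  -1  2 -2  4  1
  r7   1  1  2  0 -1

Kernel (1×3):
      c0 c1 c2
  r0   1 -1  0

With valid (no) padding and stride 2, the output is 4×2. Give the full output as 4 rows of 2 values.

-6 8
4 -2
-3 -7
-3 -6

Output[0,0]: The receptive field on the input at this output position is [-3 3 4]. Elementwise product with the kernel and sum: -3·1 + 3·-1.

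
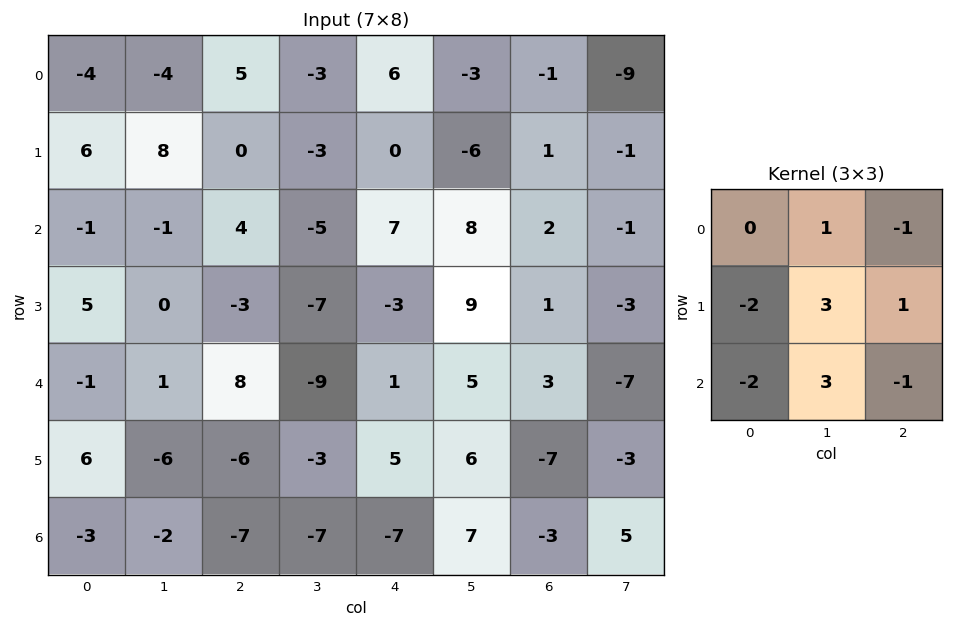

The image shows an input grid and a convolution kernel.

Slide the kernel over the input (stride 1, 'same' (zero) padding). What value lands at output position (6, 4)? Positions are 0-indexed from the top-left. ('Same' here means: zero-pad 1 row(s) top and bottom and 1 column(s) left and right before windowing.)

The receptive field on the zero-padded input at this output position is [-3 5 6 / -7 -7 7 / 0 0 0]. Elementwise product with the kernel and sum: 5·1 + 6·-1 + -7·-2 + -7·3 + 7·1 + 0·-2 + 0·3 + 0·-1.

-1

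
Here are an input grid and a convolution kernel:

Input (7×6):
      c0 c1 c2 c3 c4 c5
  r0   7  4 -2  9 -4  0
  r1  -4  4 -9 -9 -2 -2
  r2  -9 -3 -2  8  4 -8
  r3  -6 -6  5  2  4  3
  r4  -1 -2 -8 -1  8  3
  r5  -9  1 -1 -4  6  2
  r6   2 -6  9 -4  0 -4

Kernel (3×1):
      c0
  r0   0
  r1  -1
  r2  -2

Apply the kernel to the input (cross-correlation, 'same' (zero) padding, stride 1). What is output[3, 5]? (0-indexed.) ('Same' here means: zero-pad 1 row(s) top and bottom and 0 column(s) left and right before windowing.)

-9

The receptive field on the zero-padded input at this output position is [-8 / 3 / 3]. Elementwise product with the kernel and sum: 3·-1 + 3·-2.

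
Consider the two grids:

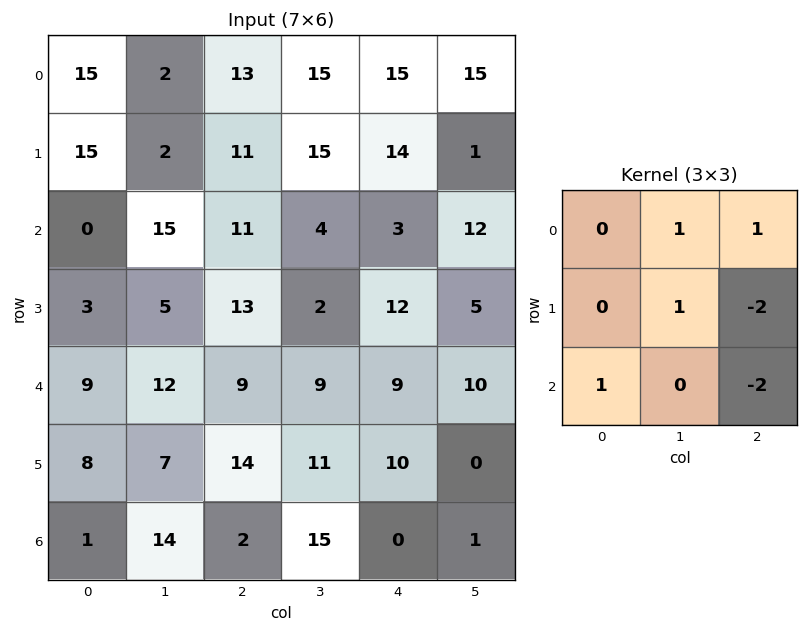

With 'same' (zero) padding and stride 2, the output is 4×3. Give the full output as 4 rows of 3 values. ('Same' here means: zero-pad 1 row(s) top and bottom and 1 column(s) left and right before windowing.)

Output[0,0]: The receptive field on the zero-padded input at this output position is [0 0 0 / 0 15 2 / 0 15 2]. Elementwise product with the kernel and sum: 0·1 + 0·1 + 15·1 + 2·-2 + 0·1 + 2·-2.
Output[0,1]: The receptive field on the zero-padded input at this output position is [0 0 0 / 2 13 15 / 2 11 15]. Elementwise product with the kernel and sum: 0·1 + 0·1 + 13·1 + 15·-2 + 2·1 + 15·-2.

7 -45 -2
-23 30 -14
-21 -9 17
-12 -3 8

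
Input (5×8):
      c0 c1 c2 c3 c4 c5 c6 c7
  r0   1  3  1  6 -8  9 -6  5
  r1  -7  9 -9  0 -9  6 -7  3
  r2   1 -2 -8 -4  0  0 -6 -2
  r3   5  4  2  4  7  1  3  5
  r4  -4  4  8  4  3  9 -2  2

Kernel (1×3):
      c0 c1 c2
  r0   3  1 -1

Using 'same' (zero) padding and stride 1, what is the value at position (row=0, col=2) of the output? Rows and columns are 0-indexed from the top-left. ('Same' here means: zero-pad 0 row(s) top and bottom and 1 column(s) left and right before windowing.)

4

The receptive field on the zero-padded input at this output position is [3 1 6]. Elementwise product with the kernel and sum: 3·3 + 1·1 + 6·-1.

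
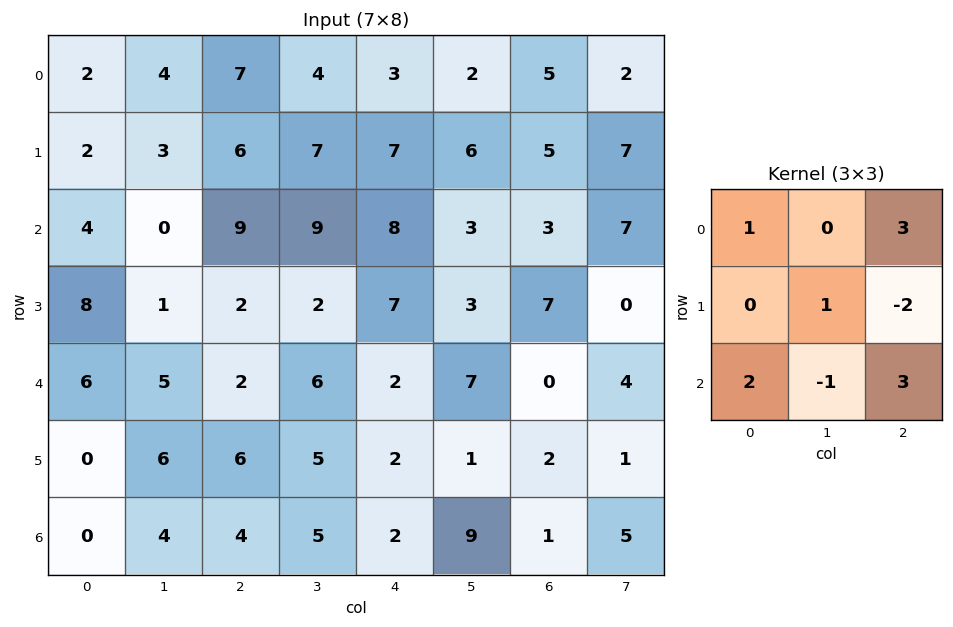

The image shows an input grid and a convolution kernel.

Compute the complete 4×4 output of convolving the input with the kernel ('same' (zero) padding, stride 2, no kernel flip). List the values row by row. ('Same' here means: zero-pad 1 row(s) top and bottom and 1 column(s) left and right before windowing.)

Output[0,0]: The receptive field on the zero-padded input at this output position is [0 0 0 / 0 2 4 / 0 2 3]. Elementwise product with the kernel and sum: 0·1 + 0·3 + 2·1 + 4·-2 + 0·2 + 2·-1 + 3·3.

1 20 24 29
8 21 33 15
17 18 10 -2
10 15 -8 -5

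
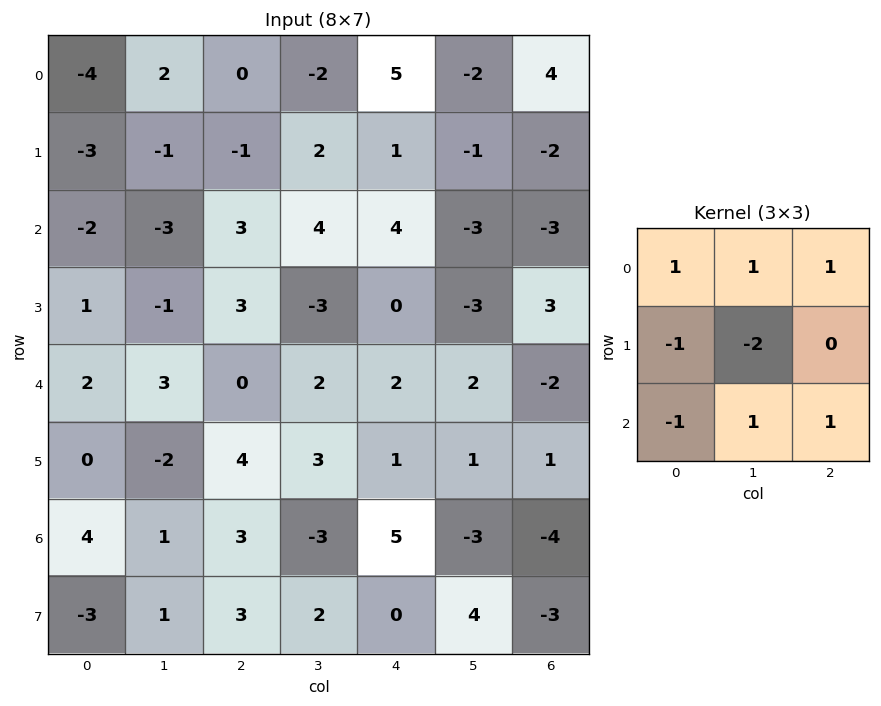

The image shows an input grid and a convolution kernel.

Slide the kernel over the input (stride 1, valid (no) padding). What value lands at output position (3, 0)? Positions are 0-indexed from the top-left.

The receptive field on the input at this output position is [1 -1 3 / 2 3 0 / 0 -2 4]. Elementwise product with the kernel and sum: 1·1 + -1·1 + 3·1 + 2·-1 + 3·-2 + 0·-1 + -2·1 + 4·1.

-3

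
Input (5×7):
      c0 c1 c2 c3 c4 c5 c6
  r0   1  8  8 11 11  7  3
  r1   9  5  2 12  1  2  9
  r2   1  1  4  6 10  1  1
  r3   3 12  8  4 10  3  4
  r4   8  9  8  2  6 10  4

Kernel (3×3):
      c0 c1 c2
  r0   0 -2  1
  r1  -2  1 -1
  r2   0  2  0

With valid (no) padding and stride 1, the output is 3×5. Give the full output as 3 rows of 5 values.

-21 -17 8 -20 -18
11 20 -27 17 -9
18 -6 -20 -8 -2

Output[0,0]: The receptive field on the input at this output position is [1 8 8 / 9 5 2 / 1 1 4]. Elementwise product with the kernel and sum: 8·-2 + 8·1 + 9·-2 + 5·1 + 2·-1 + 1·2.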